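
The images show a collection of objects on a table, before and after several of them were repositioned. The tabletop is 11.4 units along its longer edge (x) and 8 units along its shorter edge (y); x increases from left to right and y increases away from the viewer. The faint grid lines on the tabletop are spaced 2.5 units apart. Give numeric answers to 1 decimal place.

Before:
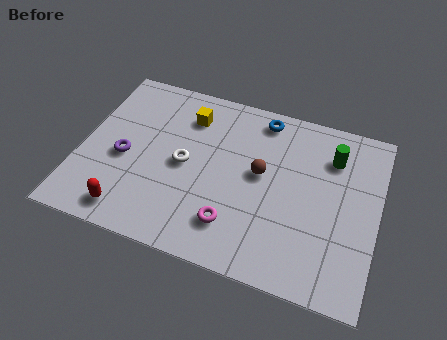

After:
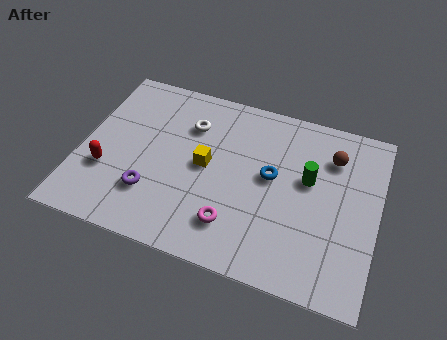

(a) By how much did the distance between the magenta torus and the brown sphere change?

+2.7

They were about 2.7 units apart before and 5.4 after — 2.7 units further apart.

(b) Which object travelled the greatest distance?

the brown sphere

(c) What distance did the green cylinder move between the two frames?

1.5

The green cylinder moved from about (9.5, 6.0) to (8.7, 4.7), a distance of √(0.8² + 1.3²) ≈ 1.5.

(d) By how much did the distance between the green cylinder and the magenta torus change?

-1.5

Before: roughly 5.4 units apart; after: 3.9. That's 1.5 units closer together.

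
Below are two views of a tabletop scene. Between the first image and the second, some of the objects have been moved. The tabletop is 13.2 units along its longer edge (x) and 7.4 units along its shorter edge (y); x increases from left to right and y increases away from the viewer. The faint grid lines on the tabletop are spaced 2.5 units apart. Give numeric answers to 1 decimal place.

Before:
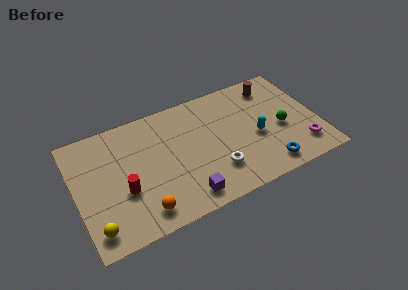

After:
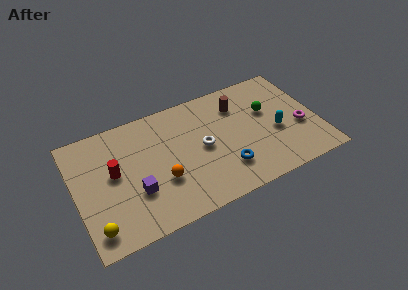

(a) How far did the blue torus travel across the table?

2.3

The blue torus was near (10.1, 1.1) before and (7.9, 1.9) after, so it travelled √(2.2² + 0.8²) ≈ 2.3 units.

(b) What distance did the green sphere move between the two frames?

1.5

The green sphere moved from about (11.2, 3.2) to (10.6, 4.6), a distance of √(0.6² + 1.4²) ≈ 1.5.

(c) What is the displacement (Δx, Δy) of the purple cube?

(-2.5, 1.4)

The purple cube started near (5.6, 1.1) and ended near (3.1, 2.5).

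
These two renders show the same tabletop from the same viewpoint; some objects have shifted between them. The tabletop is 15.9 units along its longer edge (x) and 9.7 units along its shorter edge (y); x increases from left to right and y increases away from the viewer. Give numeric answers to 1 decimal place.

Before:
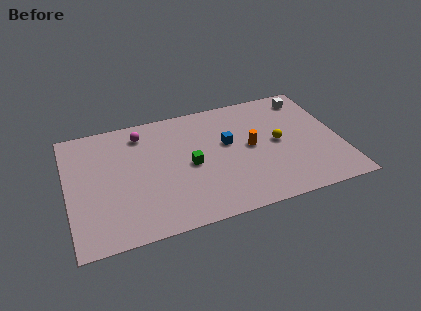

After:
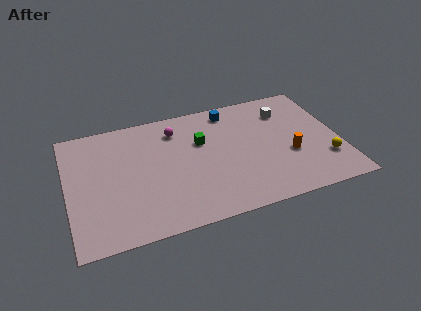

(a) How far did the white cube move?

1.6

From (14.4, 8.2) to (13.0, 7.4), the white cube covered √(1.4² + 0.8²) ≈ 1.6 units.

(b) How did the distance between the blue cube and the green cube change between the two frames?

+0.3

Before: roughly 2.5 units apart; after: 2.8. That's 0.3 units further apart.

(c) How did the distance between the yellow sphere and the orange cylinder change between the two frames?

+0.6

The distance was about 1.6 in the first image and 2.2 in the second, so they moved 0.6 units further apart.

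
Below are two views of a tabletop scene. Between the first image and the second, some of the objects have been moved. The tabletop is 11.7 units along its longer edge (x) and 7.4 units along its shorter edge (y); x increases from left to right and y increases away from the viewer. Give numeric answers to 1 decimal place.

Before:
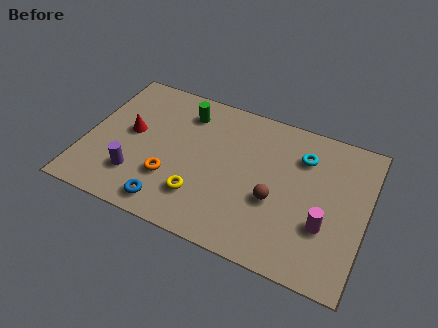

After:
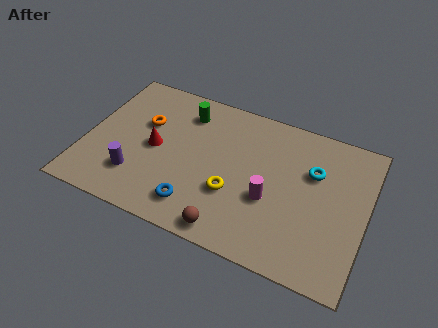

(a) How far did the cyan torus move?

0.8

From (8.9, 5.5) to (9.4, 4.9), the cyan torus covered √(0.5² + 0.6²) ≈ 0.8 units.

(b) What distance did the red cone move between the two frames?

1.2

The red cone was near (1.8, 4.0) before and (2.9, 3.6) after, so it travelled √(1.1² + 0.4²) ≈ 1.2 units.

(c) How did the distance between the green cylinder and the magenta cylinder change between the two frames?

-2.2

They were about 7.1 units apart before and 4.9 after — 2.2 units closer together.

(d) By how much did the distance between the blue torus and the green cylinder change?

-0.3

Before: roughly 4.9 units apart; after: 4.6. That's 0.3 units closer together.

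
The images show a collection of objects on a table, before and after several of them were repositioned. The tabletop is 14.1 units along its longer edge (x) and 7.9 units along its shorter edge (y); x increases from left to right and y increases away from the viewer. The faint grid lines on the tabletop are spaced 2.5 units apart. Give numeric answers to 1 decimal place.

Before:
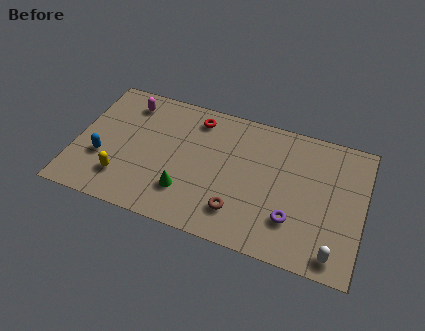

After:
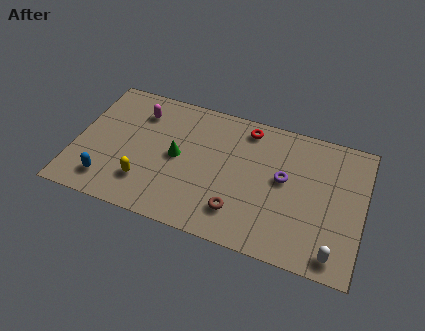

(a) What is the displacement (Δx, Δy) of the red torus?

(2.5, 0.2)

The red torus was at about (5.7, 6.6) and moved to about (8.2, 6.8).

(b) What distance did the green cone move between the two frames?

2.0

The green cone moved from about (5.6, 2.1) to (5.0, 4.0), a distance of √(0.6² + 1.9²) ≈ 2.0.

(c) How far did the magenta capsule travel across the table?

0.7

The magenta capsule was near (2.3, 6.5) before and (2.9, 6.1) after, so it travelled √(0.6² + 0.4²) ≈ 0.7 units.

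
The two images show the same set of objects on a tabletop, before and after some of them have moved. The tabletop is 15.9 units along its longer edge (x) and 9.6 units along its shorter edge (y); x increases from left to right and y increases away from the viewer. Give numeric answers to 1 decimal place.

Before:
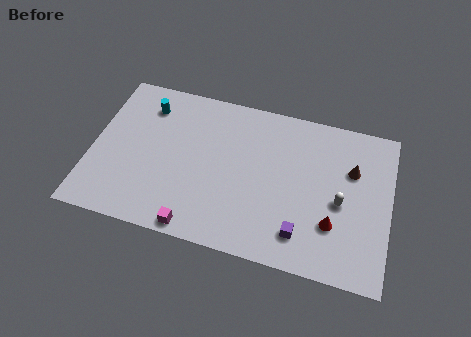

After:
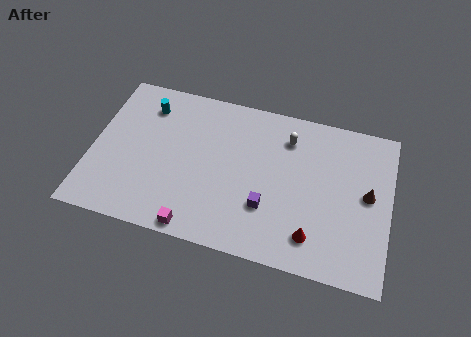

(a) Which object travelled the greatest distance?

the white capsule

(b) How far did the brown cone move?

1.6

The brown cone moved from about (13.8, 6.4) to (14.7, 5.1), a distance of √(0.9² + 1.3²) ≈ 1.6.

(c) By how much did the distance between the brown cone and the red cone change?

+0.6

Before: roughly 3.6 units apart; after: 4.2. That's 0.6 units further apart.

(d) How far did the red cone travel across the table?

1.4

The red cone moved from about (13.0, 2.9) to (12.0, 1.9), a distance of √(1.0² + 1.0²) ≈ 1.4.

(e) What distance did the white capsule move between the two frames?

4.4

The white capsule was near (13.3, 4.3) before and (10.3, 7.5) after, so it travelled √(3.0² + 3.2²) ≈ 4.4 units.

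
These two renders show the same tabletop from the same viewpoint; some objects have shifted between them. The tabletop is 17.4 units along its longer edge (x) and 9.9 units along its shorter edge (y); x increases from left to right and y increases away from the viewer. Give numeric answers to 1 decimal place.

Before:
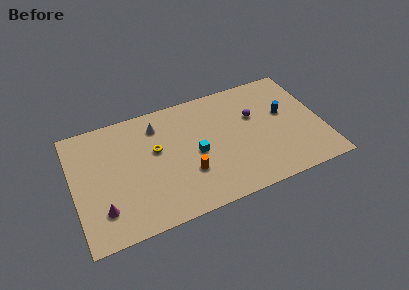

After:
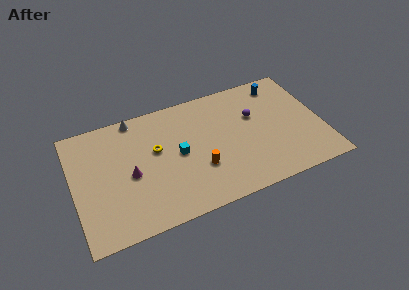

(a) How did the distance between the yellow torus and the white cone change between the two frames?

+1.4

They were about 2.0 units apart before and 3.4 after — 1.4 units further apart.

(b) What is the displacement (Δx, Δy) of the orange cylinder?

(0.8, 0.1)

The orange cylinder started near (7.8, 3.2) and ended near (8.6, 3.3).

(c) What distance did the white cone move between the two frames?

1.9

From (6.1, 7.9) to (4.6, 9.1), the white cone covered √(1.5² + 1.2²) ≈ 1.9 units.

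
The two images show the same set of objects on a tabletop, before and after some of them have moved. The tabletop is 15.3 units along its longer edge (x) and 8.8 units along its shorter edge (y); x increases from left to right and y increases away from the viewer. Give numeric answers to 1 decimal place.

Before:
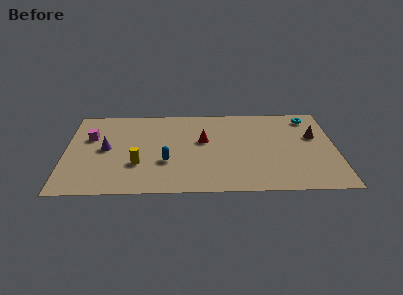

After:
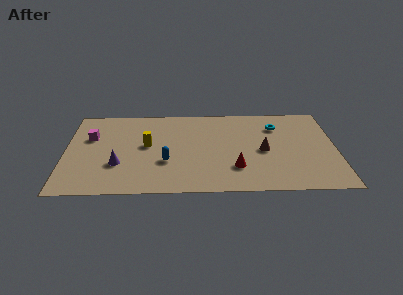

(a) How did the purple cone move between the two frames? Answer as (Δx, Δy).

(0.7, -1.6)

From the two frames, the purple cone sits at roughly (2.3, 4.5) before and (3.0, 2.9) after.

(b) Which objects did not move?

the blue capsule and the magenta cube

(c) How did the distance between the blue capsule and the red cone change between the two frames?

+1.0

The distance was about 3.0 in the first image and 4.0 in the second, so they moved 1.0 units further apart.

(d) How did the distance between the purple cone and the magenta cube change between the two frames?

+1.7

Before: roughly 1.5 units apart; after: 3.2. That's 1.7 units further apart.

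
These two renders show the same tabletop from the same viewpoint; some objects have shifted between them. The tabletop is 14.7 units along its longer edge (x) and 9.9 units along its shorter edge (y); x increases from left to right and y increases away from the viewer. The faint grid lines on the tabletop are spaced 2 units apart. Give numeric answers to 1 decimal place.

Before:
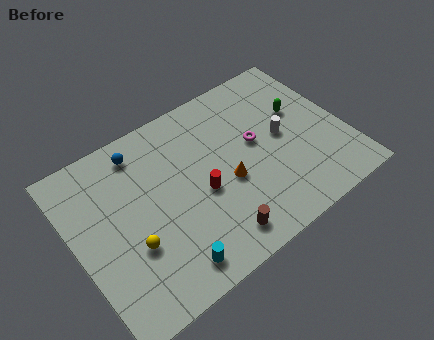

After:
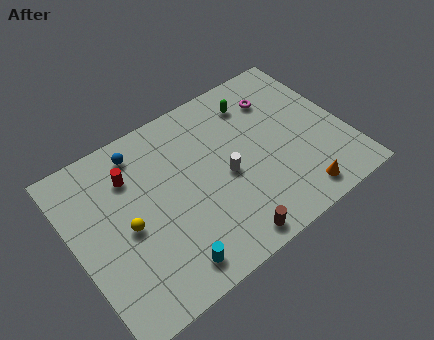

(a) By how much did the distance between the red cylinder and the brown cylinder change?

+4.7

Before: roughly 2.8 units apart; after: 7.5. That's 4.7 units further apart.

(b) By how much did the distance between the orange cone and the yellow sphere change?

+3.9

They were about 5.4 units apart before and 9.3 after — 3.9 units further apart.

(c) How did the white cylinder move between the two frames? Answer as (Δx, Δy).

(-3.3, -0.6)

The white cylinder was at about (11.4, 5.1) and moved to about (8.1, 4.5).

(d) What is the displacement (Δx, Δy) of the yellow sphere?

(0.0, 1.1)

The yellow sphere was at about (2.7, 3.5) and moved to about (2.7, 4.6).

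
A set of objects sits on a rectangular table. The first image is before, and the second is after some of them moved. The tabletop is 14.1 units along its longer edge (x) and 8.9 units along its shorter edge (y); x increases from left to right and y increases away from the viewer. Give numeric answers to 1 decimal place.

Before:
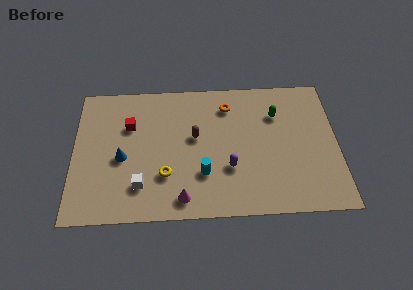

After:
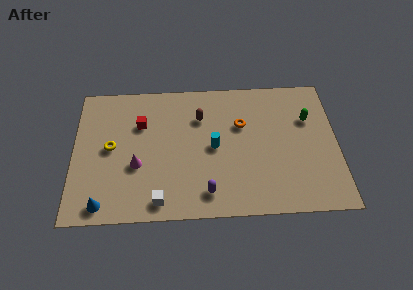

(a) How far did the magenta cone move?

3.3

The magenta cone was near (5.8, 1.2) before and (3.4, 3.4) after, so it travelled √(2.4² + 2.2²) ≈ 3.3 units.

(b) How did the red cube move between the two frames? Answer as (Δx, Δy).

(0.6, 0.1)

The red cube started near (3.0, 6.0) and ended near (3.6, 6.1).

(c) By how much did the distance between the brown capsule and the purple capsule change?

+2.1

They were about 2.8 units apart before and 4.9 after — 2.1 units further apart.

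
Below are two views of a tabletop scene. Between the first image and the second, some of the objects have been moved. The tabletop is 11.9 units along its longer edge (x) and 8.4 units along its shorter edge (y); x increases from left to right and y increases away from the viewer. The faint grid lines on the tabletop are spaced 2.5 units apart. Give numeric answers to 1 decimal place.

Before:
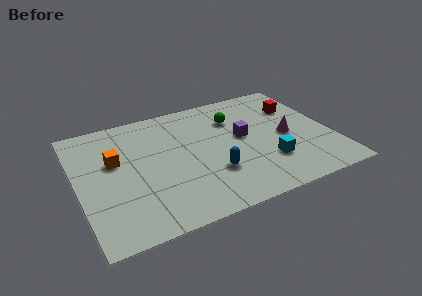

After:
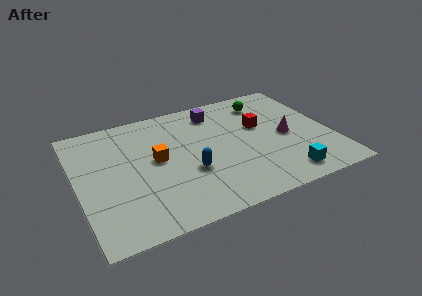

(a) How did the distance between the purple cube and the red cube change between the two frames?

-0.5

Before: roughly 3.1 units apart; after: 2.6. That's 0.5 units closer together.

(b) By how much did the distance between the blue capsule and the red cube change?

-1.5

They were about 5.6 units apart before and 4.1 after — 1.5 units closer together.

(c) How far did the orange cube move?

2.0

From (1.8, 5.1) to (3.7, 4.5), the orange cube covered √(1.9² + 0.6²) ≈ 2.0 units.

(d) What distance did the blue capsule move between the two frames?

1.1

The blue capsule was near (6.1, 2.6) before and (5.1, 3.1) after, so it travelled √(1.0² + 0.5²) ≈ 1.1 units.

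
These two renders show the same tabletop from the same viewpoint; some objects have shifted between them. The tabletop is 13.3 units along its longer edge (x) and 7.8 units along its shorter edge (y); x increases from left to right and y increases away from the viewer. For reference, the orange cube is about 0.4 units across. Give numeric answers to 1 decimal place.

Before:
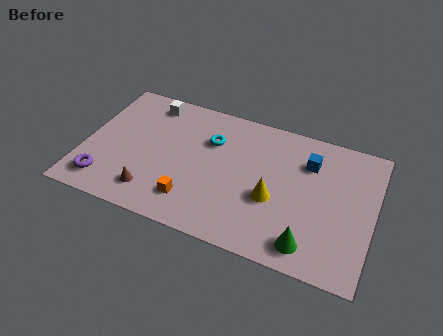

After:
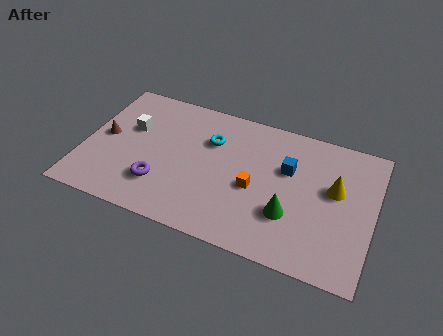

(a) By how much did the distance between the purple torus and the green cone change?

-3.5

The distance was about 9.4 in the first image and 5.9 in the second, so they moved 3.5 units closer together.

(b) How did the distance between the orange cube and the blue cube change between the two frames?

-4.3

The distance was about 6.4 in the first image and 2.1 in the second, so they moved 4.3 units closer together.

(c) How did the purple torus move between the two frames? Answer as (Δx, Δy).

(2.5, 0.7)

From the two frames, the purple torus sits at roughly (1.2, 1.4) before and (3.7, 2.1) after.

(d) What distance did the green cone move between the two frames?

1.6

The green cone was near (10.6, 1.2) before and (9.6, 2.5) after, so it travelled √(1.0² + 1.3²) ≈ 1.6 units.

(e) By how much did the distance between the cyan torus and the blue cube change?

-0.9

Before: roughly 4.5 units apart; after: 3.6. That's 0.9 units closer together.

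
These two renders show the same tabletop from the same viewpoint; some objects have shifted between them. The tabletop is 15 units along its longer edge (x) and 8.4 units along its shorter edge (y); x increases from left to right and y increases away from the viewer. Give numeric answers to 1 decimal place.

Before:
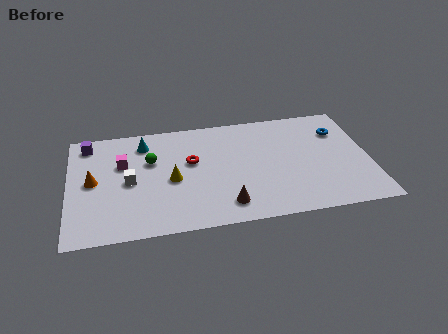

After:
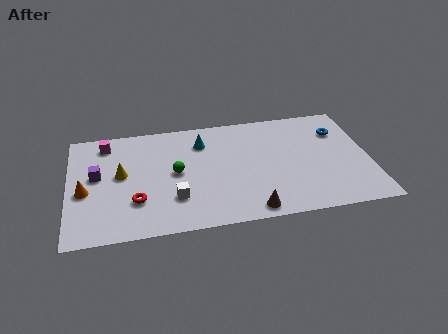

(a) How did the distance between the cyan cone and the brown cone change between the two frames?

-0.7

Before: roughly 6.6 units apart; after: 5.9. That's 0.7 units closer together.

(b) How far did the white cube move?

2.7

The white cube was near (3.0, 4.0) before and (5.2, 2.4) after, so it travelled √(2.2² + 1.6²) ≈ 2.7 units.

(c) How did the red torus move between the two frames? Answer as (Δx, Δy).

(-2.8, -2.5)

The red torus started near (6.1, 5.0) and ended near (3.3, 2.5).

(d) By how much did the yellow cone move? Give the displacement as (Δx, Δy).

(-2.5, 0.8)

The yellow cone was at about (5.1, 3.8) and moved to about (2.6, 4.6).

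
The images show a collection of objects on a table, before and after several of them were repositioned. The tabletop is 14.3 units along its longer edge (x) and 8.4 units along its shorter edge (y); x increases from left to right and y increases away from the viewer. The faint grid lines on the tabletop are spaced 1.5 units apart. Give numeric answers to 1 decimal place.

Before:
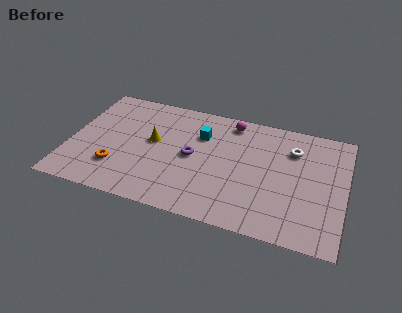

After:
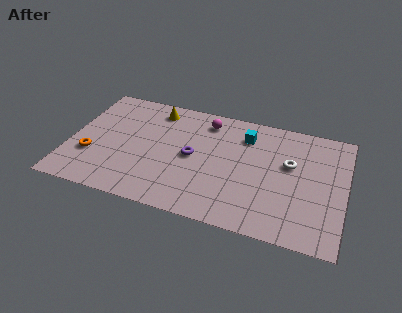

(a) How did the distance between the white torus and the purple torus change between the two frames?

-0.4

Before: roughly 5.5 units apart; after: 5.1. That's 0.4 units closer together.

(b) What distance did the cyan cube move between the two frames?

2.4

From (6.7, 5.9) to (9.0, 6.5), the cyan cube covered √(2.3² + 0.6²) ≈ 2.4 units.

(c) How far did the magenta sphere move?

1.3

The magenta sphere moved from about (8.2, 7.3) to (6.9, 7.0), a distance of √(1.3² + 0.3²) ≈ 1.3.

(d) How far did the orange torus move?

1.5

The orange torus was near (2.6, 2.3) before and (1.2, 2.8) after, so it travelled √(1.4² + 0.5²) ≈ 1.5 units.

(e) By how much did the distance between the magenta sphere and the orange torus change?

-0.4

They were about 7.5 units apart before and 7.1 after — 0.4 units closer together.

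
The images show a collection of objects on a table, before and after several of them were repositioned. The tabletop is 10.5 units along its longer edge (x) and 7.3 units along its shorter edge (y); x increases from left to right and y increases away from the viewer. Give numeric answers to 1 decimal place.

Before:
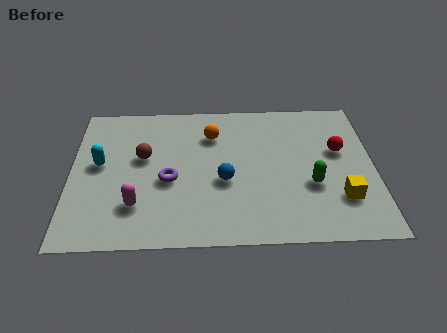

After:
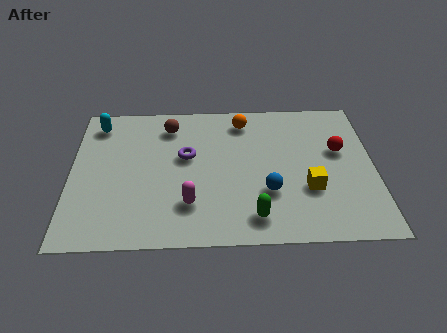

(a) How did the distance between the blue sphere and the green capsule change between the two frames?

-1.7

Before: roughly 3.0 units apart; after: 1.3. That's 1.7 units closer together.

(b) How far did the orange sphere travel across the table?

1.3

From (4.9, 5.4) to (6.0, 6.1), the orange sphere covered √(1.1² + 0.7²) ≈ 1.3 units.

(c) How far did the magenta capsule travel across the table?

1.8

The magenta capsule was near (2.3, 1.9) before and (4.1, 1.9) after, so it travelled √(1.8² + 0.0²) ≈ 1.8 units.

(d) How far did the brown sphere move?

1.8

The brown sphere was near (2.5, 4.3) before and (3.4, 5.9) after, so it travelled √(0.9² + 1.6²) ≈ 1.8 units.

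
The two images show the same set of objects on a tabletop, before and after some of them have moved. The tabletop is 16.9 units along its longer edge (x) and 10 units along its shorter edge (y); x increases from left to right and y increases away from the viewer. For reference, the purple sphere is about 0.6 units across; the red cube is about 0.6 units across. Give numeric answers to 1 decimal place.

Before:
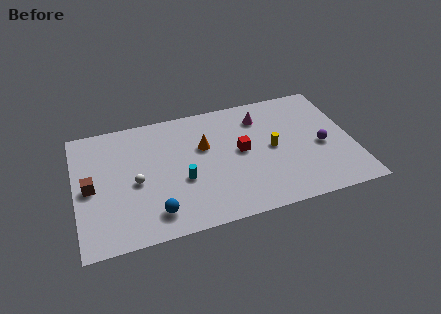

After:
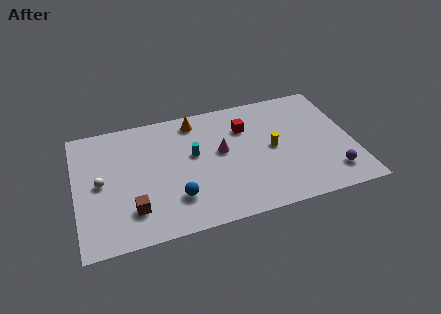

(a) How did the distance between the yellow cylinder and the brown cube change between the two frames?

-2.0

They were about 11.1 units apart before and 9.1 after — 2.0 units closer together.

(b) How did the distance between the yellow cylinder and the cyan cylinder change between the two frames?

-0.8

Before: roughly 5.7 units apart; after: 4.9. That's 0.8 units closer together.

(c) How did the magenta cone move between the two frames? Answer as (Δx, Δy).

(-2.6, -2.2)

The magenta cone started near (11.5, 7.8) and ended near (8.9, 5.6).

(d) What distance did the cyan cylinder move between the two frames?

2.1

The cyan cylinder moved from about (6.4, 3.9) to (7.2, 5.8), a distance of √(0.8² + 1.9²) ≈ 2.1.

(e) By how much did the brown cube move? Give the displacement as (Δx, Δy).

(2.4, -2.4)

The brown cube started near (0.9, 4.8) and ended near (3.3, 2.4).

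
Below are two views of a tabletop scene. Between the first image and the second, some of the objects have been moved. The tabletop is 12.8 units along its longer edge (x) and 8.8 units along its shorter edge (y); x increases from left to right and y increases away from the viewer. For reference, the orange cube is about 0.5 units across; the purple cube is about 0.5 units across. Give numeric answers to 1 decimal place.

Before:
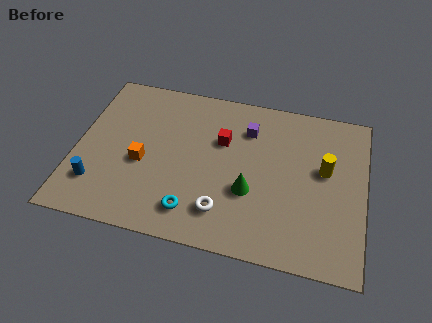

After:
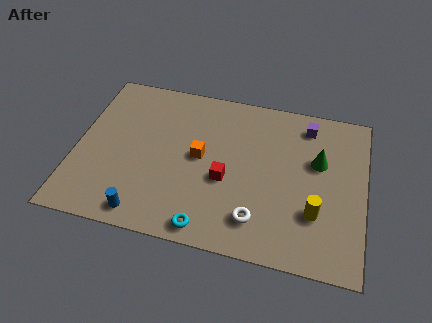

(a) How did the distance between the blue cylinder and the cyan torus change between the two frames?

-1.5

Before: roughly 4.3 units apart; after: 2.8. That's 1.5 units closer together.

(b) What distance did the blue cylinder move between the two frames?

2.5

The blue cylinder was near (1.1, 2.1) before and (3.3, 1.0) after, so it travelled √(2.2² + 1.1²) ≈ 2.5 units.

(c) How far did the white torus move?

1.5

The white torus was near (6.7, 1.9) before and (8.2, 1.8) after, so it travelled √(1.5² + 0.1²) ≈ 1.5 units.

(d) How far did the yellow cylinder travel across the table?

2.4

The yellow cylinder was near (11.0, 5.1) before and (10.7, 2.7) after, so it travelled √(0.3² + 2.4²) ≈ 2.4 units.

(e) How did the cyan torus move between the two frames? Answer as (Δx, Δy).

(0.7, -0.7)

From the two frames, the cyan torus sits at roughly (5.4, 1.6) before and (6.1, 0.9) after.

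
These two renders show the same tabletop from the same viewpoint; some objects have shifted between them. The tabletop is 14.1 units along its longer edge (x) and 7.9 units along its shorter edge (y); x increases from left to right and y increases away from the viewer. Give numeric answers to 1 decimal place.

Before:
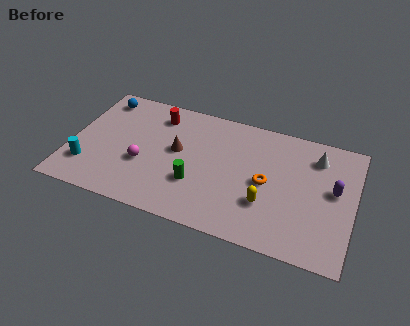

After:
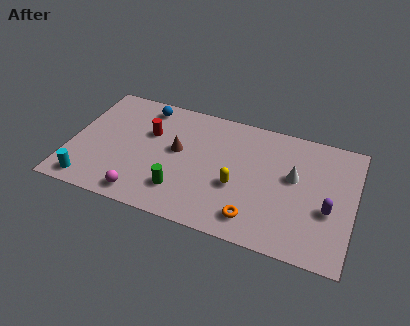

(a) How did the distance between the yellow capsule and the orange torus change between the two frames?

+0.7

The distance was about 1.3 in the first image and 2.0 in the second, so they moved 0.7 units further apart.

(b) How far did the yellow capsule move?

1.6

From (9.9, 2.5) to (8.4, 3.1), the yellow capsule covered √(1.5² + 0.6²) ≈ 1.6 units.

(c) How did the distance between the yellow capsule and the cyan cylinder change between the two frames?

-1.4

They were about 8.9 units apart before and 7.5 after — 1.4 units closer together.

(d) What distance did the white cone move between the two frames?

1.9

The white cone was near (12.1, 6.2) before and (11.1, 4.6) after, so it travelled √(1.0² + 1.6²) ≈ 1.9 units.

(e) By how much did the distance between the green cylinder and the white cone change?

-0.7

Before: roughly 6.7 units apart; after: 6.0. That's 0.7 units closer together.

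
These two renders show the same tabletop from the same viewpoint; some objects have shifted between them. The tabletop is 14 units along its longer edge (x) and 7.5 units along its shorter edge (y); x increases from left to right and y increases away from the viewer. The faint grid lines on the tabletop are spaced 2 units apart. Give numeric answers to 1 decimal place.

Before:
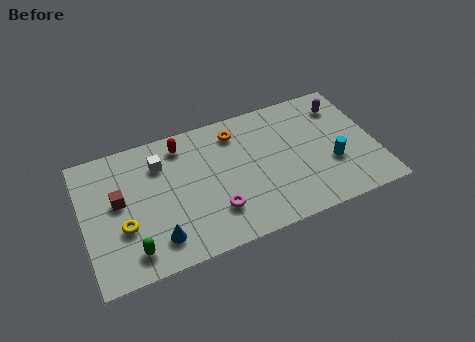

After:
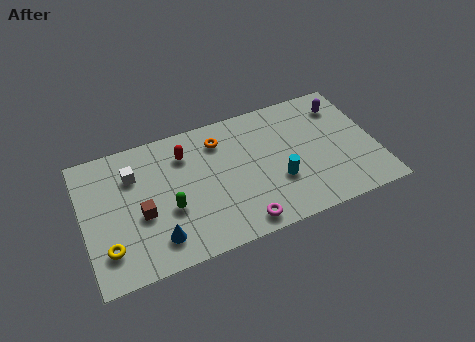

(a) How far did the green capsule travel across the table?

2.5

From (2.1, 1.3) to (4.0, 2.9), the green capsule covered √(1.9² + 1.6²) ≈ 2.5 units.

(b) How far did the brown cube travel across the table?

1.5

From (1.7, 4.2) to (2.7, 3.1), the brown cube covered √(1.0² + 1.1²) ≈ 1.5 units.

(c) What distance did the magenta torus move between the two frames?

1.6

The magenta torus moved from about (6.1, 2.0) to (7.2, 0.9), a distance of √(1.1² + 1.1²) ≈ 1.6.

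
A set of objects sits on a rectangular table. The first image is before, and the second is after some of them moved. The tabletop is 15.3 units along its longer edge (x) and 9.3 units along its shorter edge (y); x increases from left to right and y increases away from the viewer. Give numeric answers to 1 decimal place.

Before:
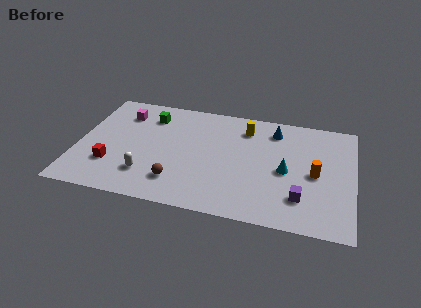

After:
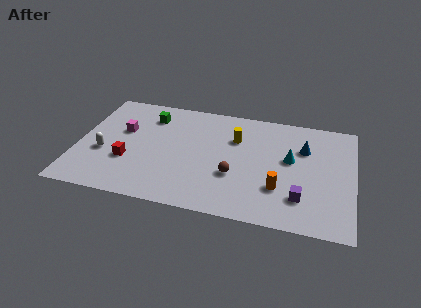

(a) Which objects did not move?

the purple cube and the green cube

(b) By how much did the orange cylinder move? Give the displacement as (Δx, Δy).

(-1.9, -1.6)

The orange cylinder was at about (13.2, 4.4) and moved to about (11.3, 2.8).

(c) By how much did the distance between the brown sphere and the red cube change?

+2.2

They were about 3.7 units apart before and 5.9 after — 2.2 units further apart.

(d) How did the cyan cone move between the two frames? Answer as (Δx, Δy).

(0.2, 1.0)

From the two frames, the cyan cone sits at roughly (11.6, 4.3) before and (11.8, 5.3) after.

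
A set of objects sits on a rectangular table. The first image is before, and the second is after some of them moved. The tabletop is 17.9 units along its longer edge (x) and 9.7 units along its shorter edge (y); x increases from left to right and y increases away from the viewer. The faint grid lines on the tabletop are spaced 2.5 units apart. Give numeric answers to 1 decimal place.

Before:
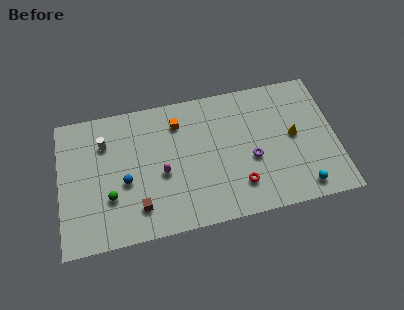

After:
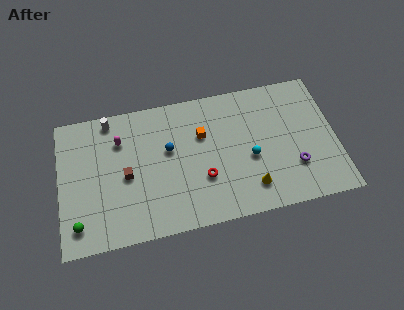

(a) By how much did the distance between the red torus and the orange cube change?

-3.4

They were about 6.5 units apart before and 3.1 after — 3.4 units closer together.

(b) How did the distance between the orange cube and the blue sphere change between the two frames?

-2.7

The distance was about 5.0 in the first image and 2.3 in the second, so they moved 2.7 units closer together.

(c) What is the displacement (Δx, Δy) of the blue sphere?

(2.9, 1.7)

The blue sphere was at about (4.2, 4.1) and moved to about (7.1, 5.8).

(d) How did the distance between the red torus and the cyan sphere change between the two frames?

-0.9

They were about 4.1 units apart before and 3.2 after — 0.9 units closer together.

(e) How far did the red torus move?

2.5

The red torus moved from about (11.5, 2.3) to (9.2, 3.3), a distance of √(2.3² + 1.0²) ≈ 2.5.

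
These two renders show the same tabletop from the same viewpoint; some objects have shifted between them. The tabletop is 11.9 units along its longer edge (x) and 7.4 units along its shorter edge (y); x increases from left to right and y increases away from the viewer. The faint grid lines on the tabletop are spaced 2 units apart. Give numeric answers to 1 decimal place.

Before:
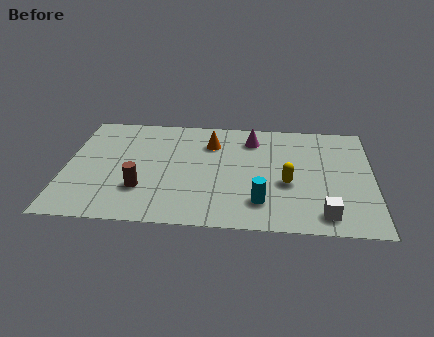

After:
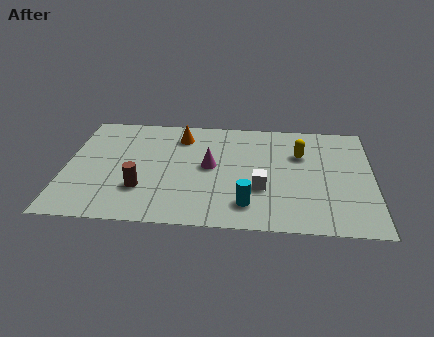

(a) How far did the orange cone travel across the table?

1.3

The orange cone moved from about (5.6, 5.5) to (4.4, 5.9), a distance of √(1.2² + 0.4²) ≈ 1.3.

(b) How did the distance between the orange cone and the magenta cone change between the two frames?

+0.7

The distance was about 1.6 in the first image and 2.3 in the second, so they moved 0.7 units further apart.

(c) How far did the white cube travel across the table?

2.8

The white cube was near (10.0, 1.1) before and (7.6, 2.6) after, so it travelled √(2.4² + 1.5²) ≈ 2.8 units.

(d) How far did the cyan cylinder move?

0.5

The cyan cylinder was near (7.6, 1.7) before and (7.1, 1.5) after, so it travelled √(0.5² + 0.2²) ≈ 0.5 units.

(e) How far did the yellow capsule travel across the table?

2.1

From (8.6, 3.0) to (9.1, 5.0), the yellow capsule covered √(0.5² + 2.0²) ≈ 2.1 units.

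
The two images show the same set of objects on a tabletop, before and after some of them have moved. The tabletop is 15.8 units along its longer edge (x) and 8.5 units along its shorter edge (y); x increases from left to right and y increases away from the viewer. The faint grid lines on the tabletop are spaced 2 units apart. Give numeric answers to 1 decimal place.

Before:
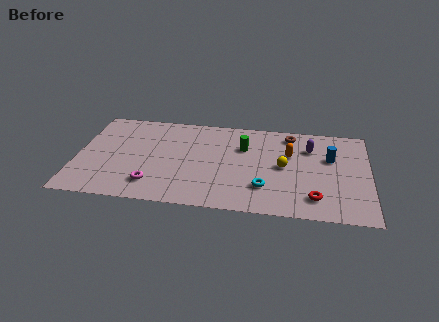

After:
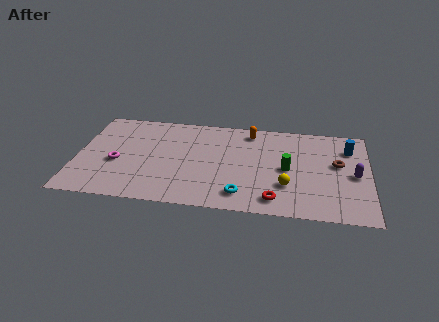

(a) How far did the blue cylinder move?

1.4

The blue cylinder was near (13.7, 5.4) before and (14.7, 6.4) after, so it travelled √(1.0² + 1.0²) ≈ 1.4 units.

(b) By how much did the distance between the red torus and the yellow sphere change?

-1.7

Before: roughly 3.1 units apart; after: 1.4. That's 1.7 units closer together.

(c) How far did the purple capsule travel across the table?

3.3

From (12.6, 6.2) to (15.0, 4.0), the purple capsule covered √(2.4² + 2.2²) ≈ 3.3 units.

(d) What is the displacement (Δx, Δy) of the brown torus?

(2.6, -2.4)

From the two frames, the brown torus sits at roughly (11.5, 7.3) before and (14.1, 4.9) after.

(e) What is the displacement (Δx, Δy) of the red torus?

(-2.1, -0.4)

The red torus started near (12.9, 1.7) and ended near (10.8, 1.3).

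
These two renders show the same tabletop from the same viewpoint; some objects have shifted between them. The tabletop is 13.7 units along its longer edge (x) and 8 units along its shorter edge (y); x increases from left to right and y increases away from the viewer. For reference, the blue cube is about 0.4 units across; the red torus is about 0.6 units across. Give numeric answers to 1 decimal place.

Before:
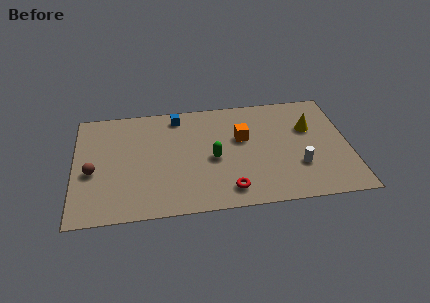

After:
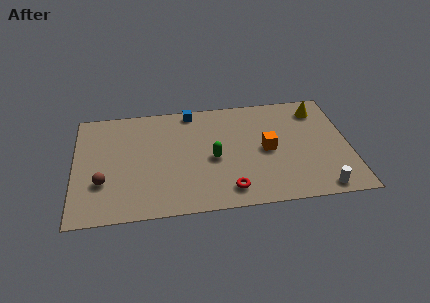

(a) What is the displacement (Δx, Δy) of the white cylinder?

(1.0, -1.7)

From the two frames, the white cylinder sits at roughly (11.1, 2.5) before and (12.1, 0.8) after.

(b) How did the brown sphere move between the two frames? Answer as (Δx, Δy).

(0.5, -0.8)

From the two frames, the brown sphere sits at roughly (0.9, 3.4) before and (1.4, 2.6) after.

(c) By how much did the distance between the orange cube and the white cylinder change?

+0.4

They were about 3.6 units apart before and 4.0 after — 0.4 units further apart.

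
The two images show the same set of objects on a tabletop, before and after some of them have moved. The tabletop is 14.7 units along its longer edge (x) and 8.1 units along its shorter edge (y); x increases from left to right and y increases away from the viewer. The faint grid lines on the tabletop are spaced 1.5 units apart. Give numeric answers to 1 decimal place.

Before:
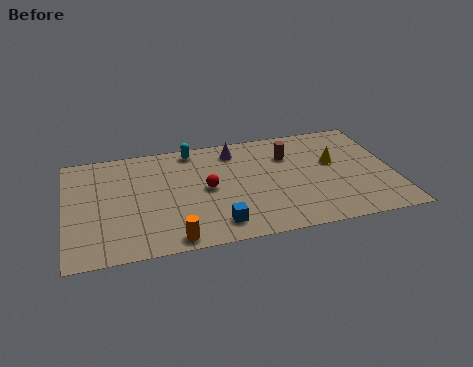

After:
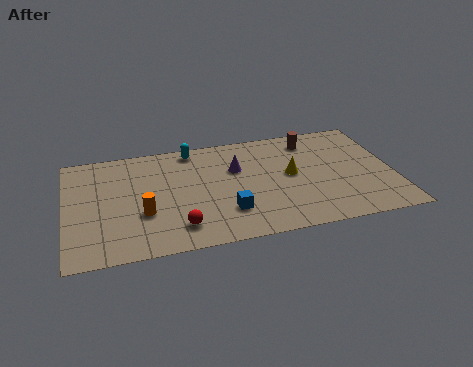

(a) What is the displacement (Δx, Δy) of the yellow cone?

(-2.0, -0.5)

The yellow cone was at about (12.1, 4.8) and moved to about (10.1, 4.3).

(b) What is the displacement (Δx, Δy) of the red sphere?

(-1.4, -2.5)

The red sphere was at about (6.3, 4.1) and moved to about (4.9, 1.6).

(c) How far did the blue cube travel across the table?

0.9

The blue cube was near (6.6, 1.4) before and (7.1, 2.2) after, so it travelled √(0.5² + 0.8²) ≈ 0.9 units.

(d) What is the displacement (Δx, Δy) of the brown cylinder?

(1.1, 0.9)

From the two frames, the brown cylinder sits at roughly (10.1, 5.8) before and (11.2, 6.7) after.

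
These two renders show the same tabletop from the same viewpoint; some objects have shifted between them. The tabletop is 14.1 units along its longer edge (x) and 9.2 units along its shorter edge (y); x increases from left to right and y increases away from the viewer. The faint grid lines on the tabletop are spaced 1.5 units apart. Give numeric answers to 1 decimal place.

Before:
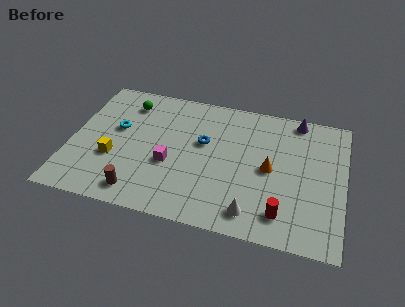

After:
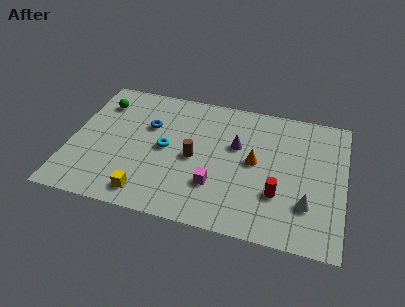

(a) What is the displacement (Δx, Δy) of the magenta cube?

(2.4, -0.9)

The magenta cube was at about (5.2, 3.6) and moved to about (7.6, 2.7).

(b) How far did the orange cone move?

0.9

From (10.3, 4.5) to (9.5, 4.8), the orange cone covered √(0.8² + 0.3²) ≈ 0.9 units.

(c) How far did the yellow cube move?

2.8

From (2.3, 3.3) to (4.2, 1.3), the yellow cube covered √(1.9² + 2.0²) ≈ 2.8 units.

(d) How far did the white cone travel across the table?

3.0

The white cone was near (9.6, 1.4) before and (12.3, 2.6) after, so it travelled √(2.7² + 1.2²) ≈ 3.0 units.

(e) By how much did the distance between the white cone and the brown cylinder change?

+0.3

They were about 5.8 units apart before and 6.1 after — 0.3 units further apart.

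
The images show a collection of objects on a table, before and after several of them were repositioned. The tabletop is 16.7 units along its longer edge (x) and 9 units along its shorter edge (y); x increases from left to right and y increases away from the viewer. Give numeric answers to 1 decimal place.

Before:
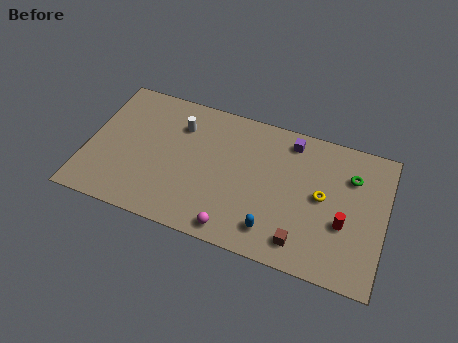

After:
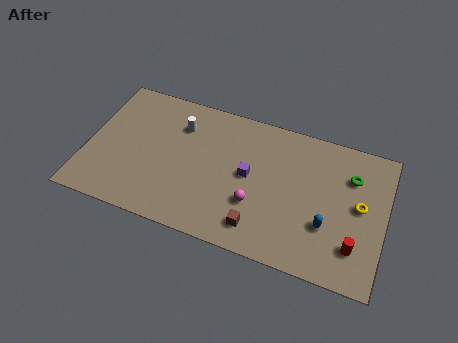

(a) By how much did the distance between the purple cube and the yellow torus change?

+2.6

Before: roughly 3.6 units apart; after: 6.2. That's 2.6 units further apart.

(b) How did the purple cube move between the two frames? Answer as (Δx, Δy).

(-2.1, -3.0)

From the two frames, the purple cube sits at roughly (11.2, 7.7) before and (9.1, 4.7) after.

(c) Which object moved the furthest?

the purple cube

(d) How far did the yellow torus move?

2.1

The yellow torus moved from about (13.2, 4.7) to (15.3, 4.8), a distance of √(2.1² + 0.1²) ≈ 2.1.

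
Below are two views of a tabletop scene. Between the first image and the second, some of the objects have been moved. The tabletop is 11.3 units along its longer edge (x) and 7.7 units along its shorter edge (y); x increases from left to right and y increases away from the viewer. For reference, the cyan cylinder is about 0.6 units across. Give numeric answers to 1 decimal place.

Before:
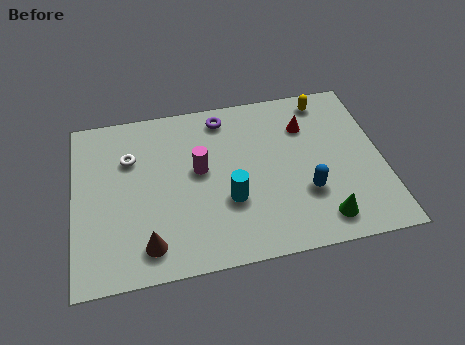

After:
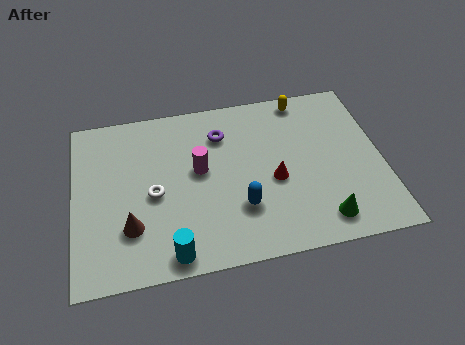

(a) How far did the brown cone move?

1.1

From (2.6, 1.3) to (2.0, 2.2), the brown cone covered √(0.6² + 0.9²) ≈ 1.1 units.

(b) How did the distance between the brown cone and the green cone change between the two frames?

+0.7

Before: roughly 6.3 units apart; after: 7.0. That's 0.7 units further apart.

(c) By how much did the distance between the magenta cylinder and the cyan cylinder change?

+1.8

Before: roughly 1.9 units apart; after: 3.7. That's 1.8 units further apart.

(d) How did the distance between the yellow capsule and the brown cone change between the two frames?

-0.6

They were about 8.7 units apart before and 8.1 after — 0.6 units closer together.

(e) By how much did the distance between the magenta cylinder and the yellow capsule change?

-0.6

Before: roughly 5.4 units apart; after: 4.8. That's 0.6 units closer together.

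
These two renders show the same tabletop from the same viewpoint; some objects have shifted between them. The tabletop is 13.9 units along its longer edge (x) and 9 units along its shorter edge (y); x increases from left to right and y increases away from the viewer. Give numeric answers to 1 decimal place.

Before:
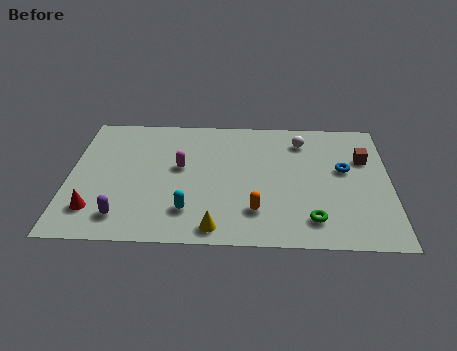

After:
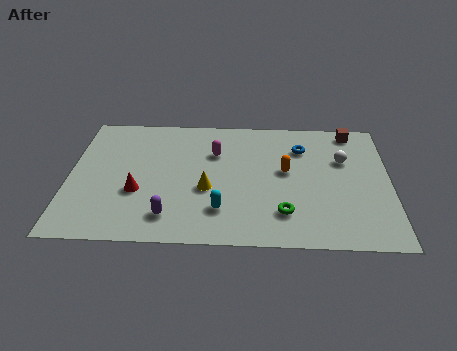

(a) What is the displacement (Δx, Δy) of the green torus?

(-1.2, 0.4)

The green torus was at about (10.5, 1.7) and moved to about (9.3, 2.1).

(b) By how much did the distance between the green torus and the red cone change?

-2.9

Before: roughly 9.3 units apart; after: 6.4. That's 2.9 units closer together.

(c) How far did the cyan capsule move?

1.4

From (5.2, 2.1) to (6.6, 2.2), the cyan capsule covered √(1.4² + 0.1²) ≈ 1.4 units.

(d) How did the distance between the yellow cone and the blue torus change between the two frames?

-1.8

The distance was about 6.9 in the first image and 5.1 in the second, so they moved 1.8 units closer together.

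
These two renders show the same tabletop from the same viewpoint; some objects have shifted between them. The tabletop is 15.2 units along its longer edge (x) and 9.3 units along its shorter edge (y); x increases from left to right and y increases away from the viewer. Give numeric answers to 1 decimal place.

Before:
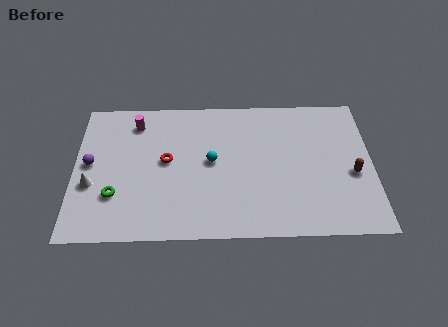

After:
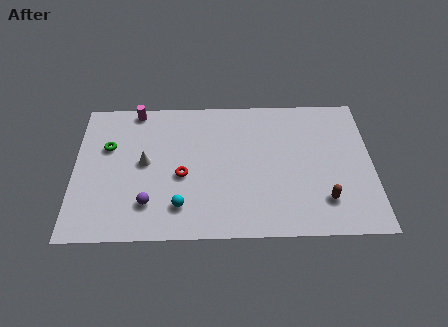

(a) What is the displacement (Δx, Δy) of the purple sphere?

(3.0, -2.7)

From the two frames, the purple sphere sits at roughly (0.8, 4.9) before and (3.8, 2.2) after.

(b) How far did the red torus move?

1.3

The red torus moved from about (4.7, 5.0) to (5.5, 4.0), a distance of √(0.8² + 1.0²) ≈ 1.3.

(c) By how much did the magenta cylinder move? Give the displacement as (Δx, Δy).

(0.0, 0.9)

From the two frames, the magenta cylinder sits at roughly (3.1, 7.6) before and (3.1, 8.5) after.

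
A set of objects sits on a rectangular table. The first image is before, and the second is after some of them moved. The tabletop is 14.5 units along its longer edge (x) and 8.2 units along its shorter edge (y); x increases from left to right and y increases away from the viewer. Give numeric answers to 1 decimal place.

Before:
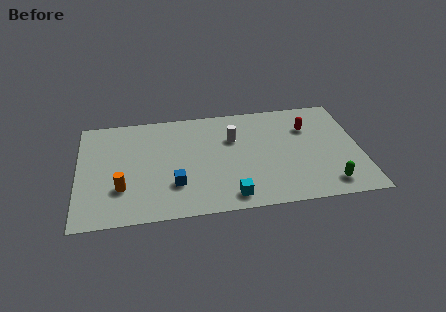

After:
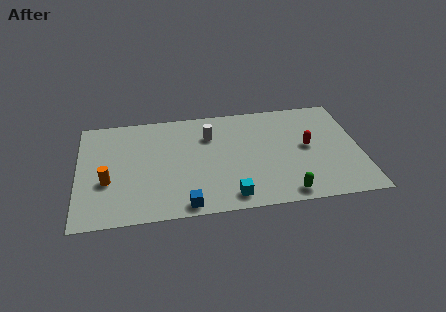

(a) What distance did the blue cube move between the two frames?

1.7

The blue cube was near (4.9, 2.4) before and (5.4, 0.8) after, so it travelled √(0.5² + 1.6²) ≈ 1.7 units.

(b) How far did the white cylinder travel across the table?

1.3

The white cylinder was near (8.0, 5.5) before and (6.8, 5.9) after, so it travelled √(1.2² + 0.4²) ≈ 1.3 units.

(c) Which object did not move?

the cyan cube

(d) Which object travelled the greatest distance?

the green capsule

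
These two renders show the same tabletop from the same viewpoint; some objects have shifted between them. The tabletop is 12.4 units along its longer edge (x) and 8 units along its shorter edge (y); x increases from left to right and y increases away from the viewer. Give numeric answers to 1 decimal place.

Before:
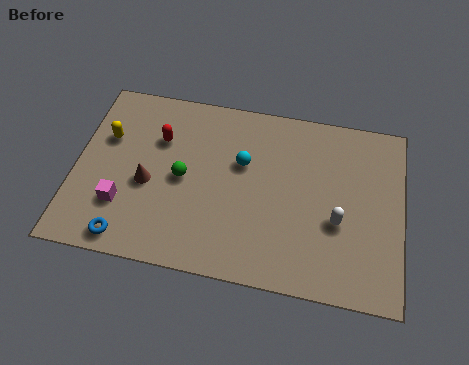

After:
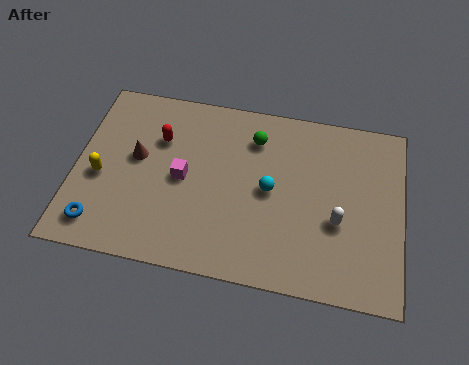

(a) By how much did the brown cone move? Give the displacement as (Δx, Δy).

(-0.5, 1.1)

The brown cone was at about (2.8, 3.4) and moved to about (2.3, 4.5).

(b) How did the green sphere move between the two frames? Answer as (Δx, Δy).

(2.6, 2.3)

The green sphere started near (4.1, 3.9) and ended near (6.7, 6.2).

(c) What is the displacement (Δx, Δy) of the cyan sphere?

(1.1, -1.0)

The cyan sphere started near (6.3, 5.0) and ended near (7.4, 4.0).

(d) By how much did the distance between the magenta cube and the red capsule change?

-1.5

They were about 3.4 units apart before and 1.9 after — 1.5 units closer together.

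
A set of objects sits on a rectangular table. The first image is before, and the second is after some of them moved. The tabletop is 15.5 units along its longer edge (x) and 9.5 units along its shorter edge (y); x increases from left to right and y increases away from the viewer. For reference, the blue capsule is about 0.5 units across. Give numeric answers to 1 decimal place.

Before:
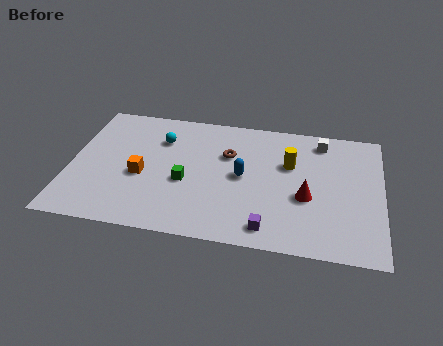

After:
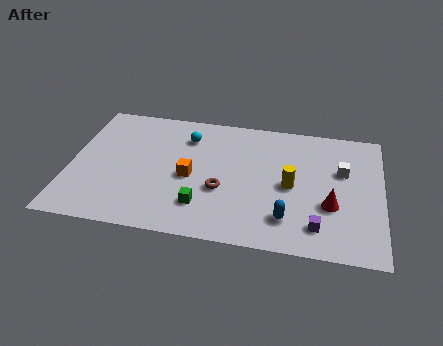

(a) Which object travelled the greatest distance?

the blue capsule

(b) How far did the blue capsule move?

3.5

From (8.6, 4.8) to (10.9, 2.1), the blue capsule covered √(2.3² + 2.7²) ≈ 3.5 units.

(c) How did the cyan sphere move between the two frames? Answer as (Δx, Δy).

(1.3, 0.4)

From the two frames, the cyan sphere sits at roughly (4.4, 6.9) before and (5.7, 7.3) after.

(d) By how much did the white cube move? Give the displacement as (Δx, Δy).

(1.1, -2.1)

The white cube was at about (12.4, 8.1) and moved to about (13.5, 6.0).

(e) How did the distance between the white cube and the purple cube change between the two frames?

-2.9

The distance was about 7.2 in the first image and 4.3 in the second, so they moved 2.9 units closer together.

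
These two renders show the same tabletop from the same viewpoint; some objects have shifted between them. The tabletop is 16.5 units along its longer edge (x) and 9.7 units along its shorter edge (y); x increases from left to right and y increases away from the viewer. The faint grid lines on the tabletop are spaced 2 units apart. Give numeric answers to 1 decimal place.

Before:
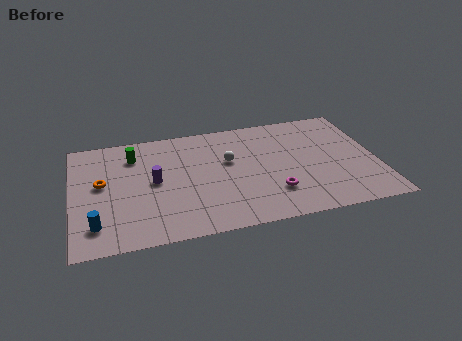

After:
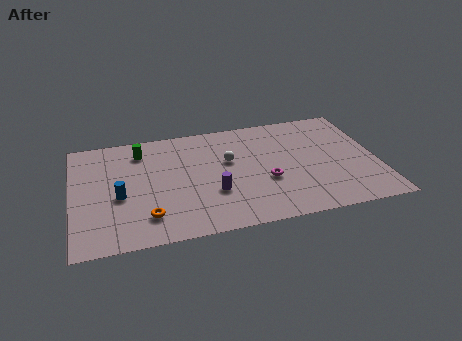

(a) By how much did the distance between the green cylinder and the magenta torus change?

-1.0

The distance was about 8.8 in the first image and 7.8 in the second, so they moved 1.0 units closer together.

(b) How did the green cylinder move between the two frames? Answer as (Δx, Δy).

(0.4, 0.3)

The green cylinder was at about (3.4, 7.5) and moved to about (3.8, 7.8).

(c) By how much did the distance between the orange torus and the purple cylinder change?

+1.0

Before: roughly 2.8 units apart; after: 3.8. That's 1.0 units further apart.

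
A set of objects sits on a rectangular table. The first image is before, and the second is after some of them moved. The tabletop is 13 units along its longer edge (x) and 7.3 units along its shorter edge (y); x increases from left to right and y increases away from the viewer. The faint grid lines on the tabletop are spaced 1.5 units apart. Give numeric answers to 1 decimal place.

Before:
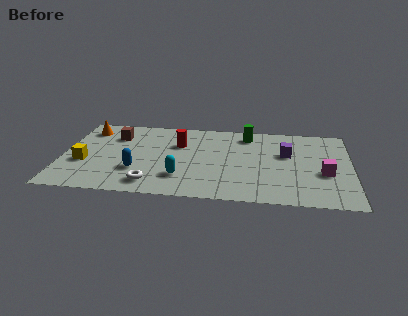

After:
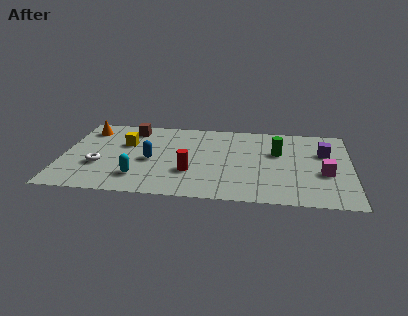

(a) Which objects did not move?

the orange cone and the magenta cube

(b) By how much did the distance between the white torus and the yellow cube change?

-1.1

They were about 3.5 units apart before and 2.4 after — 1.1 units closer together.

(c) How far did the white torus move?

2.8

From (4.1, 1.2) to (1.7, 2.6), the white torus covered √(2.4² + 1.4²) ≈ 2.8 units.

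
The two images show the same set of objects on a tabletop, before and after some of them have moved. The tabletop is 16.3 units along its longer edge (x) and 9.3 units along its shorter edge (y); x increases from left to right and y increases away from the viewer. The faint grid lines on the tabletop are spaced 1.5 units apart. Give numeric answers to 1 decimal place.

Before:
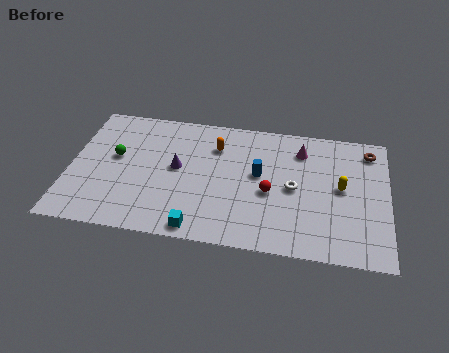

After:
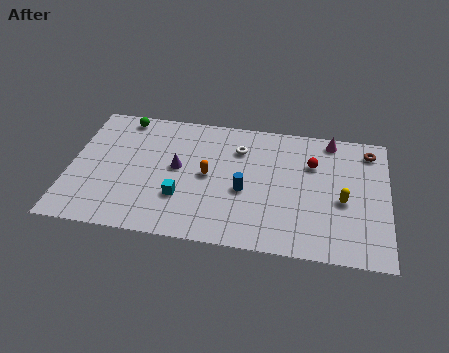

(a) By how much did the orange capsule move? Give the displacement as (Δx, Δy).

(-0.3, -2.2)

The orange capsule started near (7.4, 6.9) and ended near (7.1, 4.7).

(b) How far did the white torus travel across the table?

3.8

The white torus moved from about (11.5, 4.5) to (8.6, 6.9), a distance of √(2.9² + 2.4²) ≈ 3.8.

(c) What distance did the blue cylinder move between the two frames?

1.5

The blue cylinder was near (9.7, 5.2) before and (9.0, 3.9) after, so it travelled √(0.7² + 1.3²) ≈ 1.5 units.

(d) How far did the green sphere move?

3.0

From (2.3, 5.3) to (2.5, 8.3), the green sphere covered √(0.2² + 3.0²) ≈ 3.0 units.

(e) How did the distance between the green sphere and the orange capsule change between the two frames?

+0.5

Before: roughly 5.3 units apart; after: 5.8. That's 0.5 units further apart.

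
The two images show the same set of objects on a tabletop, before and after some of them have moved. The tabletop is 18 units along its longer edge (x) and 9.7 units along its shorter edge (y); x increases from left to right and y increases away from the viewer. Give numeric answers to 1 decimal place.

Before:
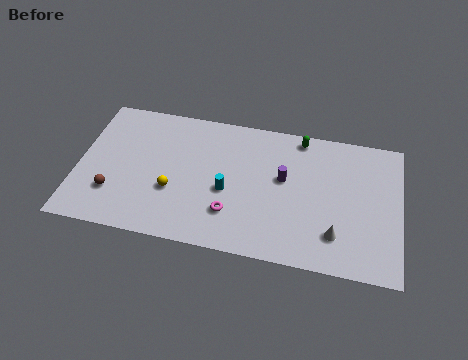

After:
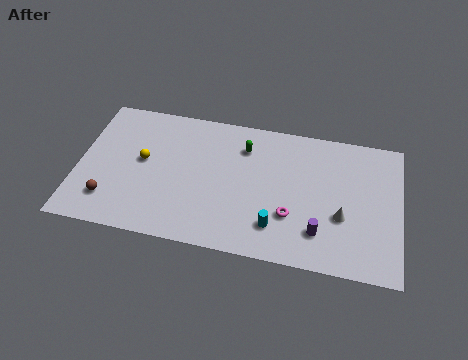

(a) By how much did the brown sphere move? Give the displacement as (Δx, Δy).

(-0.2, -0.5)

The brown sphere started near (2.1, 2.7) and ended near (1.9, 2.2).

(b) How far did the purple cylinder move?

3.9

The purple cylinder was near (11.5, 5.6) before and (13.6, 2.3) after, so it travelled √(2.1² + 3.3²) ≈ 3.9 units.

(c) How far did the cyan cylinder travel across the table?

3.4

From (8.4, 4.1) to (11.2, 2.2), the cyan cylinder covered √(2.8² + 1.9²) ≈ 3.4 units.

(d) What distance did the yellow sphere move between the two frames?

2.5

The yellow sphere was near (5.4, 3.5) before and (3.6, 5.3) after, so it travelled √(1.8² + 1.8²) ≈ 2.5 units.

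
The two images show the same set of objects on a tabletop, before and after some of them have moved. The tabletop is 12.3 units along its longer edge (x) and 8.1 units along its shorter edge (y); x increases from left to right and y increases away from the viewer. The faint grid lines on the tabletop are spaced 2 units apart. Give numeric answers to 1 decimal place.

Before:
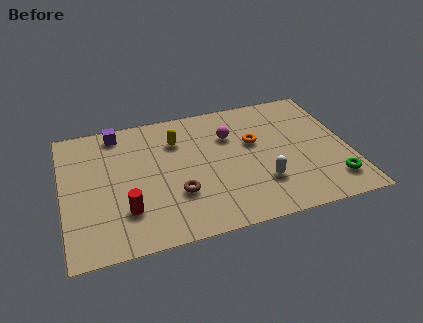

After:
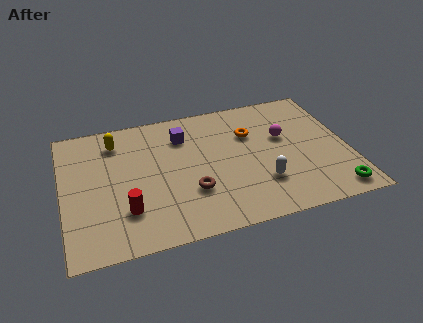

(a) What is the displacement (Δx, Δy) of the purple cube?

(2.8, -1.0)

The purple cube started near (2.5, 7.1) and ended near (5.3, 6.1).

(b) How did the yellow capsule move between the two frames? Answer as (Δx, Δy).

(-2.6, 0.6)

The yellow capsule was at about (5.0, 5.9) and moved to about (2.4, 6.5).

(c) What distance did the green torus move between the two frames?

0.6

From (11.4, 1.6) to (11.4, 1.0), the green torus covered √(0.0² + 0.6²) ≈ 0.6 units.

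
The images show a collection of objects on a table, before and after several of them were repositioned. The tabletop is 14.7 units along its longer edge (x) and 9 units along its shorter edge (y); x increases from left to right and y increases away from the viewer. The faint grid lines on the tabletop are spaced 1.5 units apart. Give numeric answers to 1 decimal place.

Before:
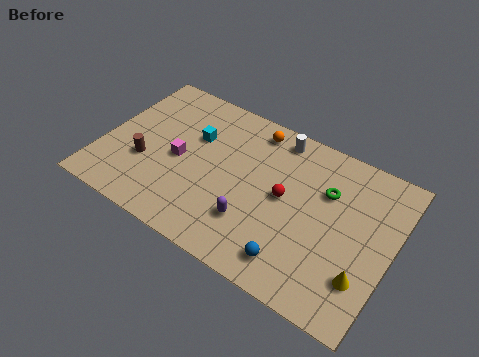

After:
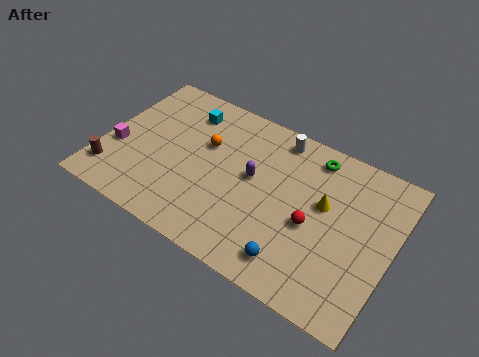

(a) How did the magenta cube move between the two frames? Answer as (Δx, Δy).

(-3.1, -0.8)

The magenta cube started near (3.9, 4.2) and ended near (0.8, 3.4).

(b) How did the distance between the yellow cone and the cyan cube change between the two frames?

-2.1

Before: roughly 9.8 units apart; after: 7.7. That's 2.1 units closer together.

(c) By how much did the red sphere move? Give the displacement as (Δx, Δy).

(1.5, -0.8)

The red sphere was at about (9.3, 4.7) and moved to about (10.8, 3.9).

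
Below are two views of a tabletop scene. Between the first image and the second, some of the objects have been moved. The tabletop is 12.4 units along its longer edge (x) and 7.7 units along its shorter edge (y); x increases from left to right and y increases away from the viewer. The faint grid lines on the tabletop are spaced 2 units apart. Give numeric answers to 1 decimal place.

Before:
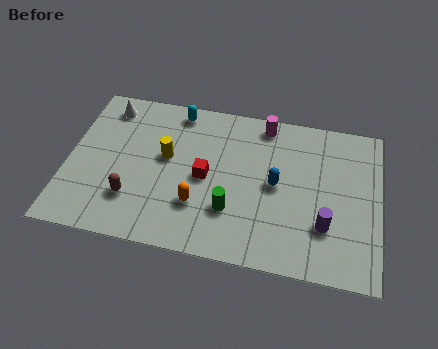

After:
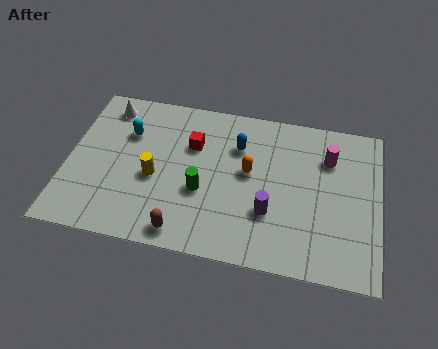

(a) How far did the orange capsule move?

2.8

The orange capsule moved from about (5.3, 2.3) to (7.2, 4.3), a distance of √(1.9² + 2.0²) ≈ 2.8.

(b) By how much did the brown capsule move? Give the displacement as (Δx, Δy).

(2.1, -1.2)

The brown capsule was at about (2.7, 2.1) and moved to about (4.8, 0.9).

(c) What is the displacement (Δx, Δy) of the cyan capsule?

(-1.9, -1.5)

From the two frames, the cyan capsule sits at roughly (4.2, 6.8) before and (2.3, 5.3) after.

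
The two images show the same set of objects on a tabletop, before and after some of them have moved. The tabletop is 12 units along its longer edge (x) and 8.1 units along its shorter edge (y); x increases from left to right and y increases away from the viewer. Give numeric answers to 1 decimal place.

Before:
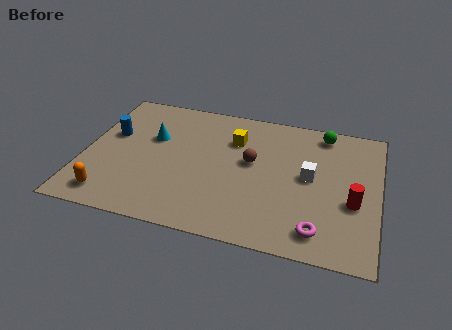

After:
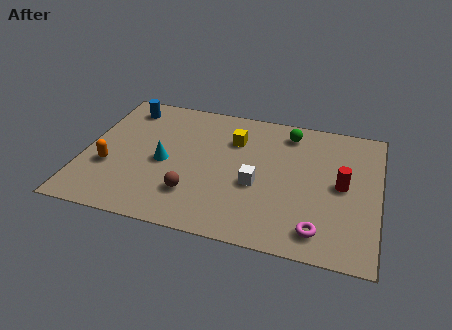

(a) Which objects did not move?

the magenta torus and the yellow cube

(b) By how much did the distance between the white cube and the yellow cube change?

-0.8

The distance was about 3.5 in the first image and 2.7 in the second, so they moved 0.8 units closer together.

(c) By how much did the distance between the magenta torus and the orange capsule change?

+0.3

Before: roughly 8.4 units apart; after: 8.7. That's 0.3 units further apart.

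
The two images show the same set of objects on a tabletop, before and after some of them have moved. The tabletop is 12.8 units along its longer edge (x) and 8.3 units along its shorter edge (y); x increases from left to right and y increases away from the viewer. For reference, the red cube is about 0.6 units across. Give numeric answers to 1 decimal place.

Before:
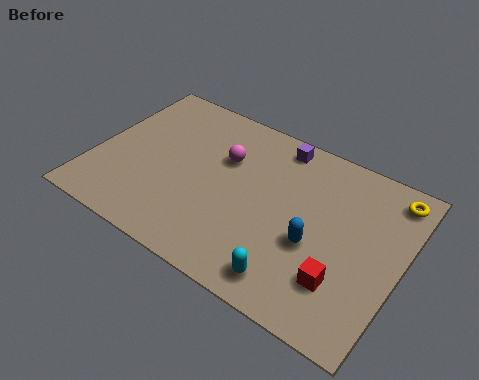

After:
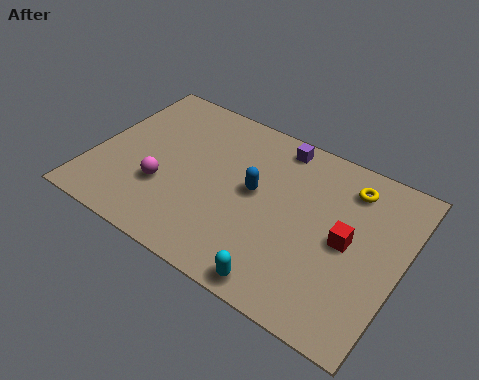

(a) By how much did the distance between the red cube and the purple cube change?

-1.5

They were about 6.2 units apart before and 4.7 after — 1.5 units closer together.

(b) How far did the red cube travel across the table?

1.9

From (10.7, 2.2) to (10.6, 4.1), the red cube covered √(0.1² + 1.9²) ≈ 1.9 units.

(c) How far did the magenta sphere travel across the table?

3.4

The magenta sphere moved from about (5.2, 5.5) to (3.1, 2.8), a distance of √(2.1² + 2.7²) ≈ 3.4.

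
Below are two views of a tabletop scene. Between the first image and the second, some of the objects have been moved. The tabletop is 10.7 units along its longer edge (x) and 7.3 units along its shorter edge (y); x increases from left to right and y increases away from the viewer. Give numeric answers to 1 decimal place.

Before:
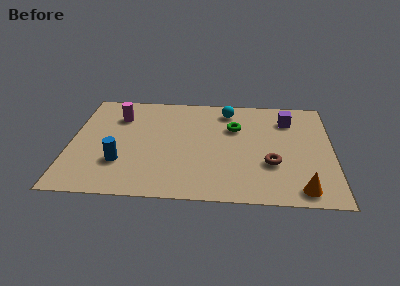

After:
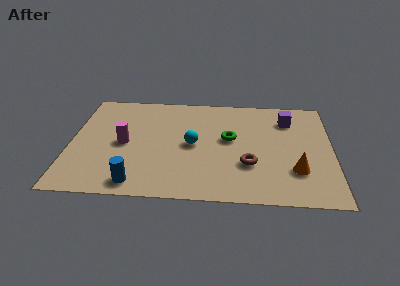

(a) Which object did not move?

the purple cube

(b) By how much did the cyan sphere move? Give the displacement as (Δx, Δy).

(-1.4, -2.5)

The cyan sphere started near (6.4, 6.1) and ended near (5.0, 3.6).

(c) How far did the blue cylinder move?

1.5

From (2.1, 2.2) to (2.8, 0.9), the blue cylinder covered √(0.7² + 1.3²) ≈ 1.5 units.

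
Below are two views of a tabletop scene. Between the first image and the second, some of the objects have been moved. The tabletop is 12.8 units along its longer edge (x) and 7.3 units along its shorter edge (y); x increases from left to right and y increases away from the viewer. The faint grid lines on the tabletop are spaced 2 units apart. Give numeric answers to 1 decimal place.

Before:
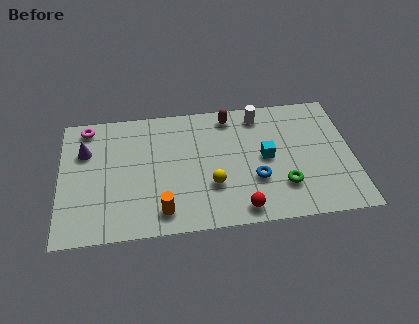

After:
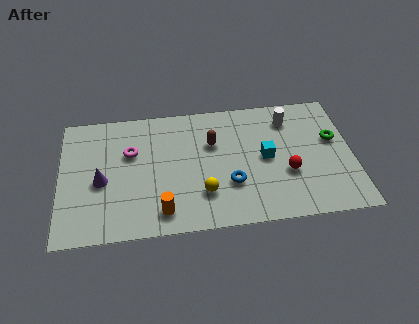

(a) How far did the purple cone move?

1.9

From (1.1, 5.0) to (1.8, 3.2), the purple cone covered √(0.7² + 1.8²) ≈ 1.9 units.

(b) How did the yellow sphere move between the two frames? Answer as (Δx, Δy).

(-0.4, -0.4)

From the two frames, the yellow sphere sits at roughly (6.6, 2.4) before and (6.2, 2.0) after.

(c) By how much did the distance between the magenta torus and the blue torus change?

-3.4

Before: roughly 8.3 units apart; after: 4.9. That's 3.4 units closer together.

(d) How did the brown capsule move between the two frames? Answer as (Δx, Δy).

(-0.8, -1.5)

The brown capsule started near (7.5, 6.3) and ended near (6.7, 4.8).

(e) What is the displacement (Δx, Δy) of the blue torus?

(-1.1, -0.1)

The blue torus started near (8.5, 2.5) and ended near (7.4, 2.4).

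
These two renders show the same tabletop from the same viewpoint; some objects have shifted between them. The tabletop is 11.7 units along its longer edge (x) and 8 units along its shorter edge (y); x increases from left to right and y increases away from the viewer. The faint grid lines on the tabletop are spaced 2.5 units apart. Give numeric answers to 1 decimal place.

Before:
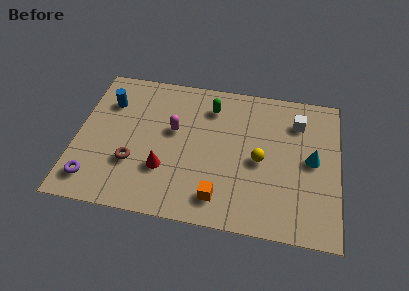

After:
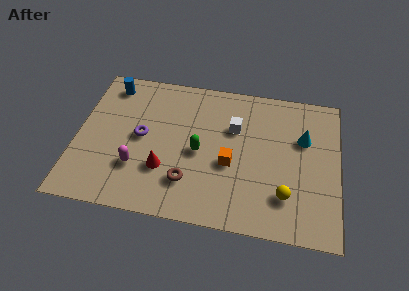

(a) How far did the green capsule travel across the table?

2.6

The green capsule moved from about (5.9, 6.3) to (5.5, 3.7), a distance of √(0.4² + 2.6²) ≈ 2.6.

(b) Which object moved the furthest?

the purple torus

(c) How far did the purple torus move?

3.4

From (0.9, 1.4) to (2.9, 4.1), the purple torus covered √(2.0² + 2.7²) ≈ 3.4 units.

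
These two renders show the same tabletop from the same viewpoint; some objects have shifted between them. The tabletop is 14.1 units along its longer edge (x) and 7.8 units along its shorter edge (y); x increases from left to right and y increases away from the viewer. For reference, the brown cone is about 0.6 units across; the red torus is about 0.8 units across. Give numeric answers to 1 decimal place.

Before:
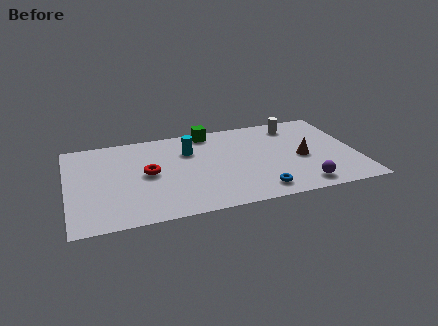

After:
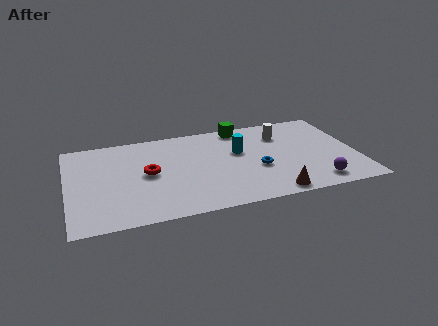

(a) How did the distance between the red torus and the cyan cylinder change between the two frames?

+2.0

Before: roughly 2.6 units apart; after: 4.6. That's 2.0 units further apart.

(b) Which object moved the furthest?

the brown cone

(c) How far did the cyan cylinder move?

2.5

The cyan cylinder moved from about (6.0, 5.5) to (8.4, 4.8), a distance of √(2.4² + 0.7²) ≈ 2.5.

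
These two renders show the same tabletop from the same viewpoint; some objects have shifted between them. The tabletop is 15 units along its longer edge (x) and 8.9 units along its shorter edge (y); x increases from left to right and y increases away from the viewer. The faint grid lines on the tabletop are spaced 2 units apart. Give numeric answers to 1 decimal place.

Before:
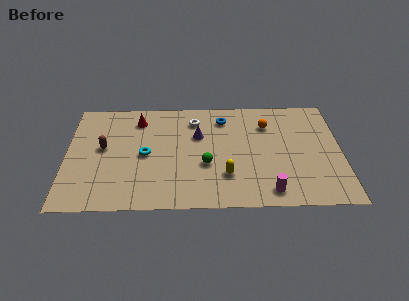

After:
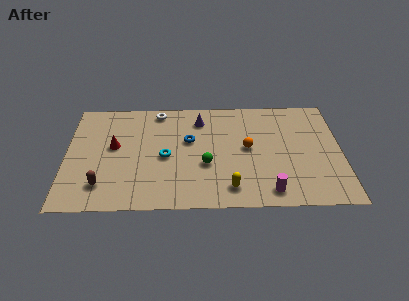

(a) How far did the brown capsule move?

3.0

The brown capsule was near (2.0, 4.9) before and (2.0, 1.9) after, so it travelled √(0.0² + 3.0²) ≈ 3.0 units.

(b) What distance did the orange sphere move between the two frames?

2.2

From (11.0, 6.6) to (9.9, 4.7), the orange sphere covered √(1.1² + 1.9²) ≈ 2.2 units.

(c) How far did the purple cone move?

1.3

The purple cone was near (7.2, 5.8) before and (7.3, 7.1) after, so it travelled √(0.1² + 1.3²) ≈ 1.3 units.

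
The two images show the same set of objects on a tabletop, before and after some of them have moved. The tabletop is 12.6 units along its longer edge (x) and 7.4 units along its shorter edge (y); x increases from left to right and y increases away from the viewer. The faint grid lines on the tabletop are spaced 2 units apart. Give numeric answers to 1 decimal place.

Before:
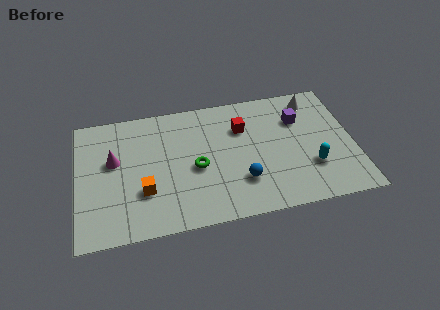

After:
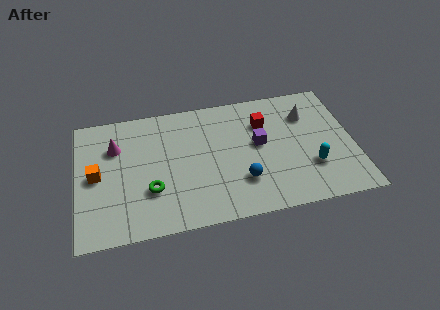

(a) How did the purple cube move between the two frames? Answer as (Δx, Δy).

(-1.9, -1.1)

The purple cube started near (10.2, 5.2) and ended near (8.3, 4.1).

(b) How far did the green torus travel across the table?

2.3

From (5.4, 3.3) to (3.3, 2.4), the green torus covered √(2.1² + 0.9²) ≈ 2.3 units.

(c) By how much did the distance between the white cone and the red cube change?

-1.4

They were about 3.4 units apart before and 2.0 after — 1.4 units closer together.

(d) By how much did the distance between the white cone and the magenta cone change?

-0.6

They were about 9.4 units apart before and 8.8 after — 0.6 units closer together.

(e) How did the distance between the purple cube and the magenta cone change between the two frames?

-1.9

They were about 8.5 units apart before and 6.6 after — 1.9 units closer together.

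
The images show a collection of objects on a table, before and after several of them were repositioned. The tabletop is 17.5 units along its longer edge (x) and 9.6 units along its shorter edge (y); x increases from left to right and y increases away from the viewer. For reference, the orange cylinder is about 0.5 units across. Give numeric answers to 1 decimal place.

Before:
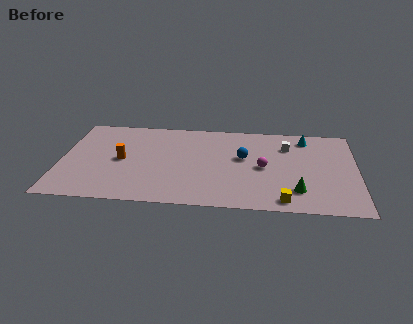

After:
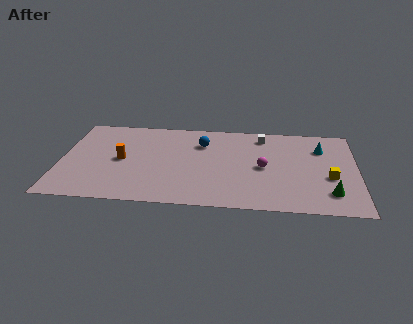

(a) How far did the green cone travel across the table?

1.9

The green cone was near (14.0, 2.2) before and (15.9, 2.1) after, so it travelled √(1.9² + 0.1²) ≈ 1.9 units.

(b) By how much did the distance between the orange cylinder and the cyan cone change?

+0.6

The distance was about 11.4 in the first image and 12.0 in the second, so they moved 0.6 units further apart.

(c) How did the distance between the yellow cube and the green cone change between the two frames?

+0.3

Before: roughly 1.4 units apart; after: 1.7. That's 0.3 units further apart.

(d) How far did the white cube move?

1.8

The white cube was near (13.4, 7.1) before and (11.9, 8.1) after, so it travelled √(1.5² + 1.0²) ≈ 1.8 units.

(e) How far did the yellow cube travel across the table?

3.8

From (13.2, 1.1) to (15.9, 3.8), the yellow cube covered √(2.7² + 2.7²) ≈ 3.8 units.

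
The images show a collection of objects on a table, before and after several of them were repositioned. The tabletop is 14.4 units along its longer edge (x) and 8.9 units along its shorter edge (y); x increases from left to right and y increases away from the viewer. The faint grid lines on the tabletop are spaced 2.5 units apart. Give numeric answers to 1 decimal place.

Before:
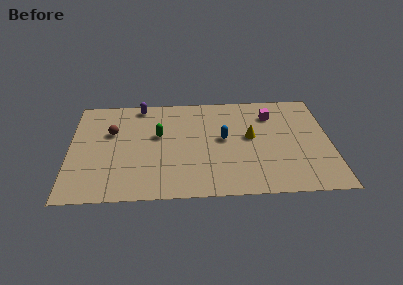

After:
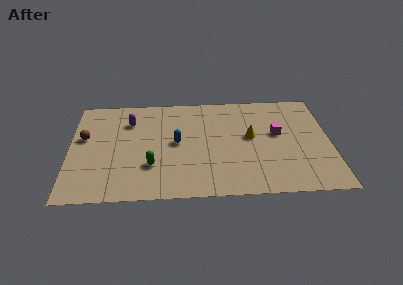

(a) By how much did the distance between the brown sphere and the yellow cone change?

+1.5

Before: roughly 7.7 units apart; after: 9.2. That's 1.5 units further apart.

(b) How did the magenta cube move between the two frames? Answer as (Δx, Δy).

(0.3, -1.7)

From the two frames, the magenta cube sits at roughly (11.2, 6.8) before and (11.5, 5.1) after.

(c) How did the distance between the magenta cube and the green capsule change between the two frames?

+0.9

Before: roughly 6.5 units apart; after: 7.4. That's 0.9 units further apart.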